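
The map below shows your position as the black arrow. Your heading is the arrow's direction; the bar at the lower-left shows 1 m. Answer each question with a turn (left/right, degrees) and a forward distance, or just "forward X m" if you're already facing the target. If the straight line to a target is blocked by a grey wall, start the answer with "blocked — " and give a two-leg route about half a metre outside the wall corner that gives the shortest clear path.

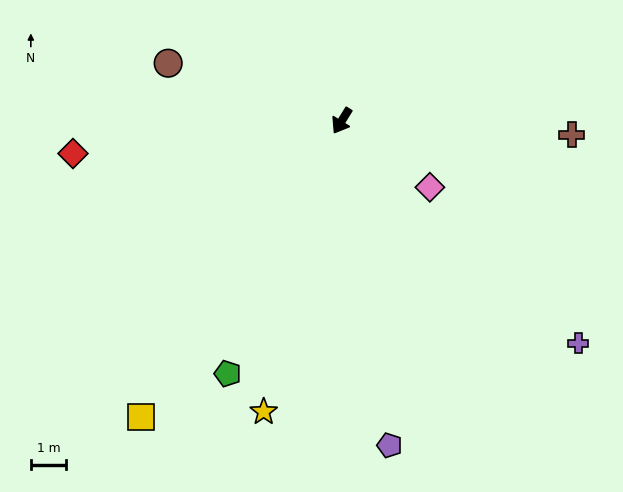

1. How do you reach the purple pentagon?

turn left 40°, forward 9.4 m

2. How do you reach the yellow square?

turn right 2°, forward 10.2 m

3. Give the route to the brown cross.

turn left 118°, forward 6.6 m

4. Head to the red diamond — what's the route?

turn right 51°, forward 7.7 m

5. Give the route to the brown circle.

turn right 77°, forward 5.2 m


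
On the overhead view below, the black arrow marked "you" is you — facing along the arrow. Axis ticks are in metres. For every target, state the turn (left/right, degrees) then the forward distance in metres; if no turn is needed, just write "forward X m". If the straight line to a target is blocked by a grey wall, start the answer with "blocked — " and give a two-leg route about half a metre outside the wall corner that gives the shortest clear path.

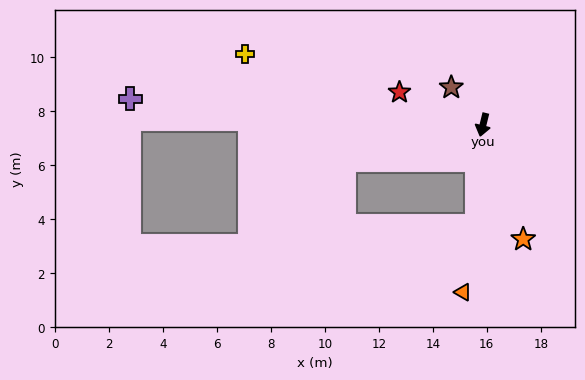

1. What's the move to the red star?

turn right 97°, forward 3.3 m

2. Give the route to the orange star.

turn left 33°, forward 4.5 m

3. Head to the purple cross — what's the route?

turn right 80°, forward 13.1 m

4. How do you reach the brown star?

turn right 126°, forward 1.8 m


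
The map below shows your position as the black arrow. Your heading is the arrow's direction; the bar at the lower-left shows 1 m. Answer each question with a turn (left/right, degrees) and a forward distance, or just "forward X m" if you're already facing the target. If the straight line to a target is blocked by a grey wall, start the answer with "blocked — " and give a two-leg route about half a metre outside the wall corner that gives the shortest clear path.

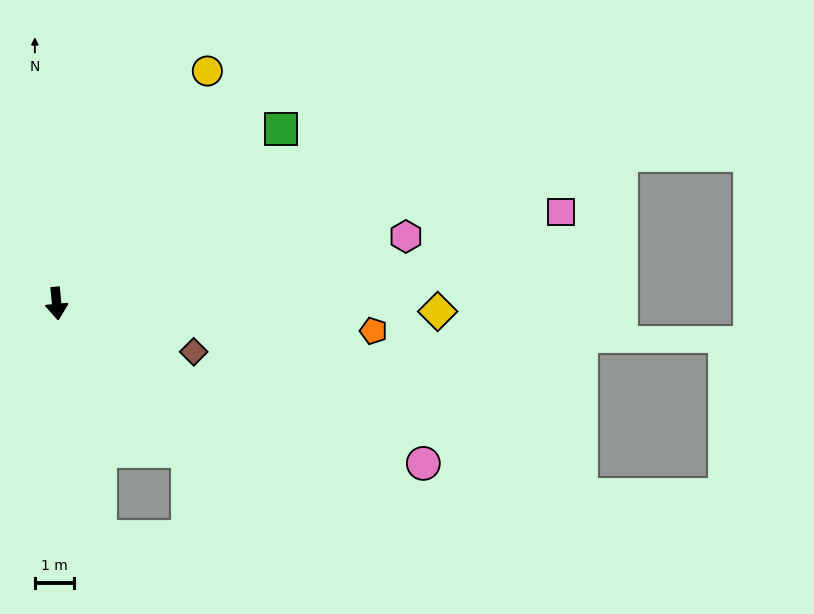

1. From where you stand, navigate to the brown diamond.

turn left 65°, forward 3.7 m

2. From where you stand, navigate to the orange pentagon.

turn left 80°, forward 8.0 m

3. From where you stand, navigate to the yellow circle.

turn left 142°, forward 7.0 m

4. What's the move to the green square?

turn left 123°, forward 7.2 m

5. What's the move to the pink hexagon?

turn left 96°, forward 9.0 m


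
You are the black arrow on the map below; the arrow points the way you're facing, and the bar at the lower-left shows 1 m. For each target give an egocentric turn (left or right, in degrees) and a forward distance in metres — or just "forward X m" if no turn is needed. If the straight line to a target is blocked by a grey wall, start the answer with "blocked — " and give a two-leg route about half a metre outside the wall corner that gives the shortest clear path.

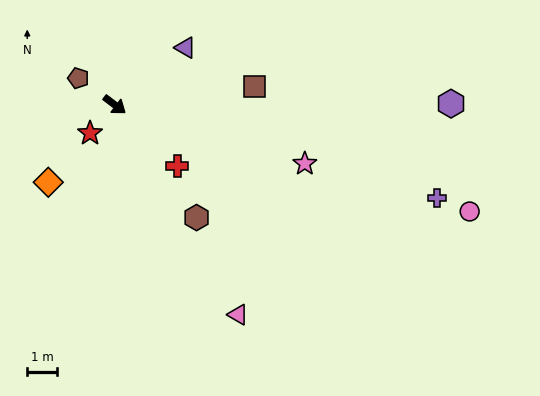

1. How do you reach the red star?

turn right 94°, forward 1.3 m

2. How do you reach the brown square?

turn left 45°, forward 4.7 m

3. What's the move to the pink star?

turn left 20°, forward 6.7 m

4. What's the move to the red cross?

turn right 7°, forward 2.9 m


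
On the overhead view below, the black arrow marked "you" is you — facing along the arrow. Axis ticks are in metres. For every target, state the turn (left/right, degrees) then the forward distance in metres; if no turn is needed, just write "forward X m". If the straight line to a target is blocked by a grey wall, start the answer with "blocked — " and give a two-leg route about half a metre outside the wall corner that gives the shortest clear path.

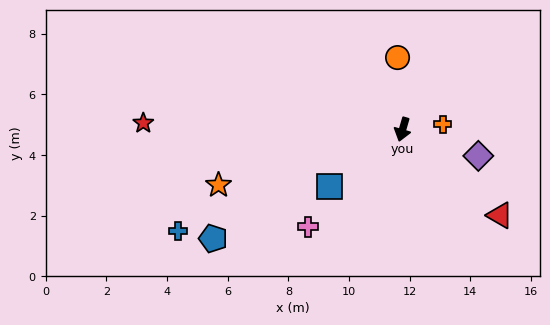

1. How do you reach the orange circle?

turn right 160°, forward 2.4 m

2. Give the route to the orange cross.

turn left 114°, forward 1.3 m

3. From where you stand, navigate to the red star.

turn right 75°, forward 8.6 m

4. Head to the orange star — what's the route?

turn right 57°, forward 6.3 m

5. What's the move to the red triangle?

turn left 65°, forward 4.3 m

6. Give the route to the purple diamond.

turn left 87°, forward 2.6 m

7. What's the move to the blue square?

turn right 36°, forward 3.0 m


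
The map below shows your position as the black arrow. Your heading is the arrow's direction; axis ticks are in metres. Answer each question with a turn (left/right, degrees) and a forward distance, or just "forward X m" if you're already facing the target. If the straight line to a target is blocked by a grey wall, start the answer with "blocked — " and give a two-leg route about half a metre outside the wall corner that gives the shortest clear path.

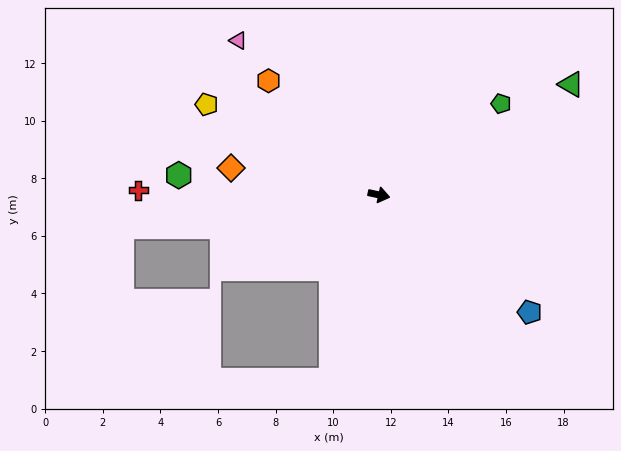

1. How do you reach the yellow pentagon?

turn left 165°, forward 6.8 m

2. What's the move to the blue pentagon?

turn right 26°, forward 6.6 m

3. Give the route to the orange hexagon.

turn left 146°, forward 5.5 m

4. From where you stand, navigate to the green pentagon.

turn left 49°, forward 5.3 m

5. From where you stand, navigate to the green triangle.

turn left 42°, forward 7.7 m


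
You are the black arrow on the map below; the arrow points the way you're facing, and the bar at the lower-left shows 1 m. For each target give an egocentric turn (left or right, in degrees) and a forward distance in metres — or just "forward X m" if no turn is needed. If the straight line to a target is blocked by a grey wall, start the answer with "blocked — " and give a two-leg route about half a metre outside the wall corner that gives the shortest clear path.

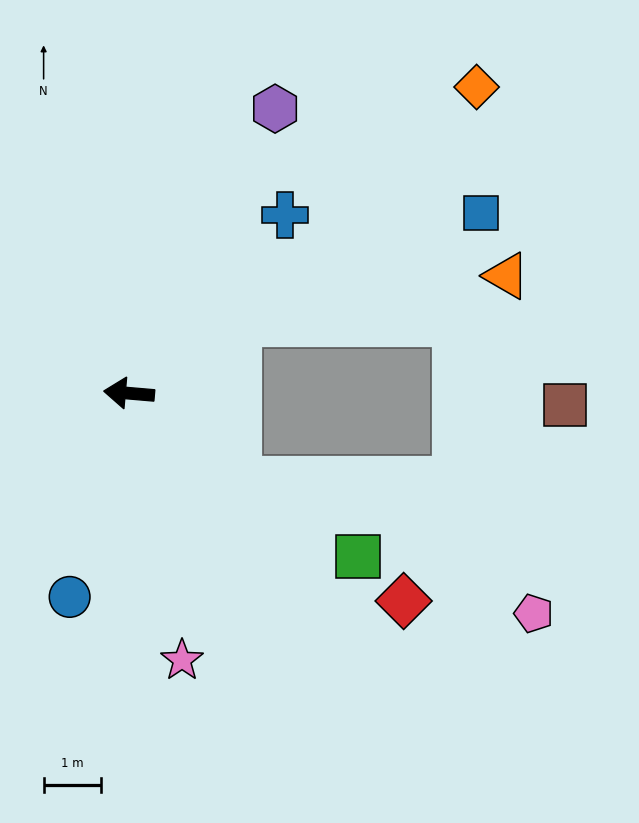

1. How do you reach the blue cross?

turn right 126°, forward 4.1 m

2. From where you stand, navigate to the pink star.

turn left 106°, forward 4.8 m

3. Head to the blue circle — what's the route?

turn left 79°, forward 3.7 m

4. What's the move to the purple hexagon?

turn right 112°, forward 5.6 m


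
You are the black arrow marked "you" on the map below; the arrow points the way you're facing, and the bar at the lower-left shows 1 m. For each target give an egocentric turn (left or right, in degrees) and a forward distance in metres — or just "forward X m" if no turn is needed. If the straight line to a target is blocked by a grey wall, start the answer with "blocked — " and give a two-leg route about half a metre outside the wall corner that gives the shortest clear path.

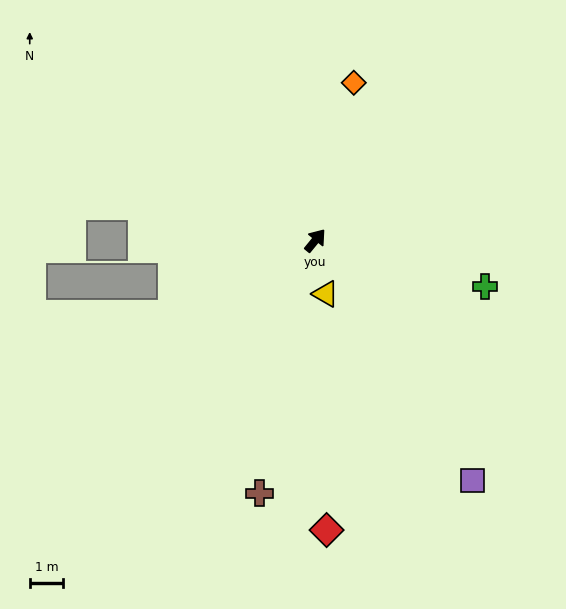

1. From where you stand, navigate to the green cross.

turn right 66°, forward 5.3 m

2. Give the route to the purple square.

turn right 107°, forward 8.6 m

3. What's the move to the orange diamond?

turn left 26°, forward 4.9 m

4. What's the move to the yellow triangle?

turn right 130°, forward 1.6 m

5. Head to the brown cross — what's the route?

turn right 153°, forward 7.8 m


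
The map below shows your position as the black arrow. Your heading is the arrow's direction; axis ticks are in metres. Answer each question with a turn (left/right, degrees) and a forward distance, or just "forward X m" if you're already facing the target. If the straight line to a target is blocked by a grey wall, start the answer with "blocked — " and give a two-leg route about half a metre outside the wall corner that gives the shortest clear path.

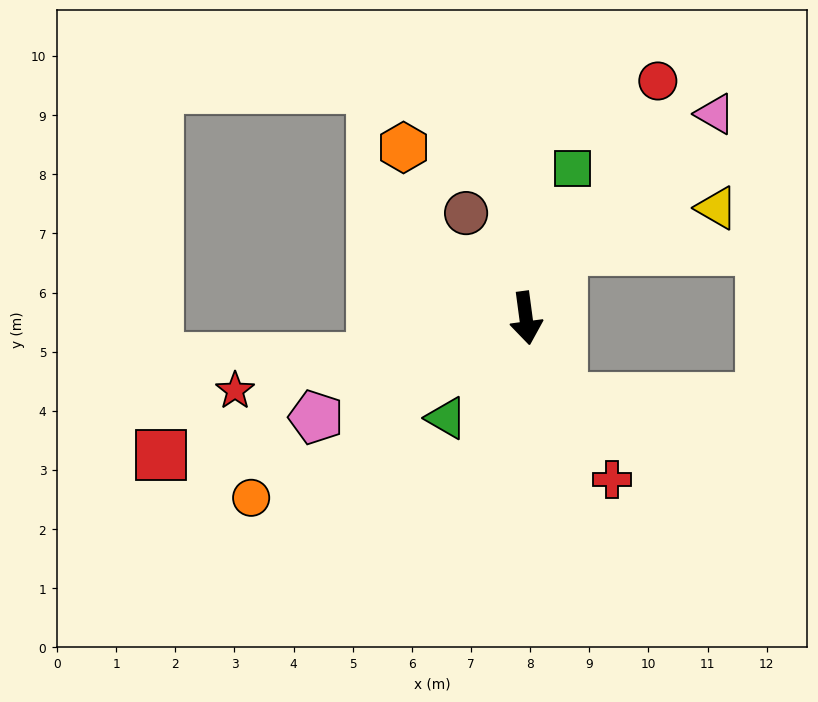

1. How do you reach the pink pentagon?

turn right 72°, forward 3.9 m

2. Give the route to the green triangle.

turn right 46°, forward 2.2 m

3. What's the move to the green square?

turn left 155°, forward 2.6 m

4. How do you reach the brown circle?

turn right 158°, forward 2.0 m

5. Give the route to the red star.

turn right 84°, forward 5.1 m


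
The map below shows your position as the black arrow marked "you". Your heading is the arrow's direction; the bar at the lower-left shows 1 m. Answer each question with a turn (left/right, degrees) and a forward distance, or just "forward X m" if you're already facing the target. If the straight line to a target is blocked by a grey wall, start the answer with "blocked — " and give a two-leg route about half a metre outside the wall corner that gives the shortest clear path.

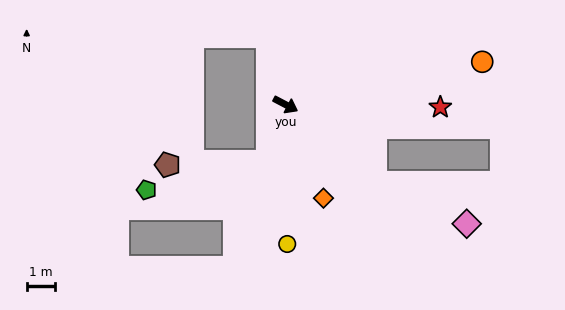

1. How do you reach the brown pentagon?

blocked — turn right 79°, forward 2.1 m, then turn right 72°, forward 3.6 m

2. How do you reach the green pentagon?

blocked — turn right 79°, forward 2.1 m, then turn right 60°, forward 4.5 m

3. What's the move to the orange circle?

turn left 40°, forward 7.2 m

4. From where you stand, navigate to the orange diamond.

turn right 40°, forward 3.6 m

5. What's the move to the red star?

turn left 27°, forward 5.5 m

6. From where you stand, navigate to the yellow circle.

turn right 62°, forward 5.0 m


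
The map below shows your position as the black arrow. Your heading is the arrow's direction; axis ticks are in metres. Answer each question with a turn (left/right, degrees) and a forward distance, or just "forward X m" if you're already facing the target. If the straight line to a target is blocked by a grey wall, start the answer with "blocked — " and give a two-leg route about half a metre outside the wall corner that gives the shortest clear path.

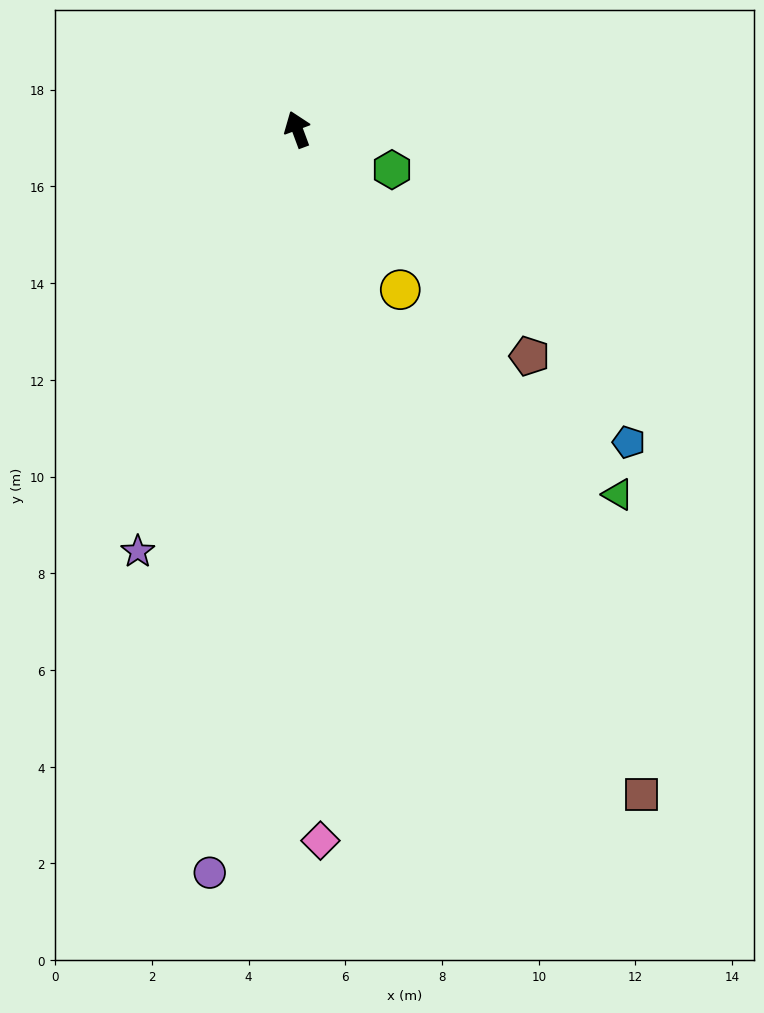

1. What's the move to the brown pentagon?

turn right 155°, forward 6.7 m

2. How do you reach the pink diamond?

turn left 162°, forward 14.7 m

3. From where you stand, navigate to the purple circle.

turn left 153°, forward 15.5 m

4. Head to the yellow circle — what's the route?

turn right 168°, forward 3.9 m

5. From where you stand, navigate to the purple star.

turn left 139°, forward 9.3 m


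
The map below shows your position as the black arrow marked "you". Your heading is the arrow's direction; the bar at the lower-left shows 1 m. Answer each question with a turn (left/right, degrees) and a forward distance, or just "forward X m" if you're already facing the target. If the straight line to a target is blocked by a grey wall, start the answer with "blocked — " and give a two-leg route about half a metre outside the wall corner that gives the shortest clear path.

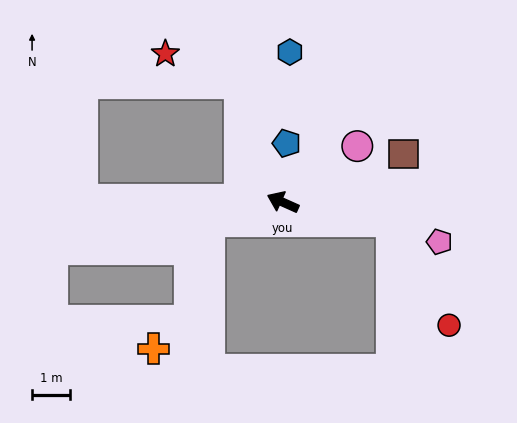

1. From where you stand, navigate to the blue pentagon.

turn right 70°, forward 1.6 m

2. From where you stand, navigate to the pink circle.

turn right 119°, forward 2.5 m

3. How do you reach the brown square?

turn right 134°, forward 3.4 m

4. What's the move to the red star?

blocked — turn right 46°, forward 3.3 m, then turn left 49°, forward 2.1 m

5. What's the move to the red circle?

blocked — turn right 166°, forward 2.9 m, then turn right 51°, forward 3.1 m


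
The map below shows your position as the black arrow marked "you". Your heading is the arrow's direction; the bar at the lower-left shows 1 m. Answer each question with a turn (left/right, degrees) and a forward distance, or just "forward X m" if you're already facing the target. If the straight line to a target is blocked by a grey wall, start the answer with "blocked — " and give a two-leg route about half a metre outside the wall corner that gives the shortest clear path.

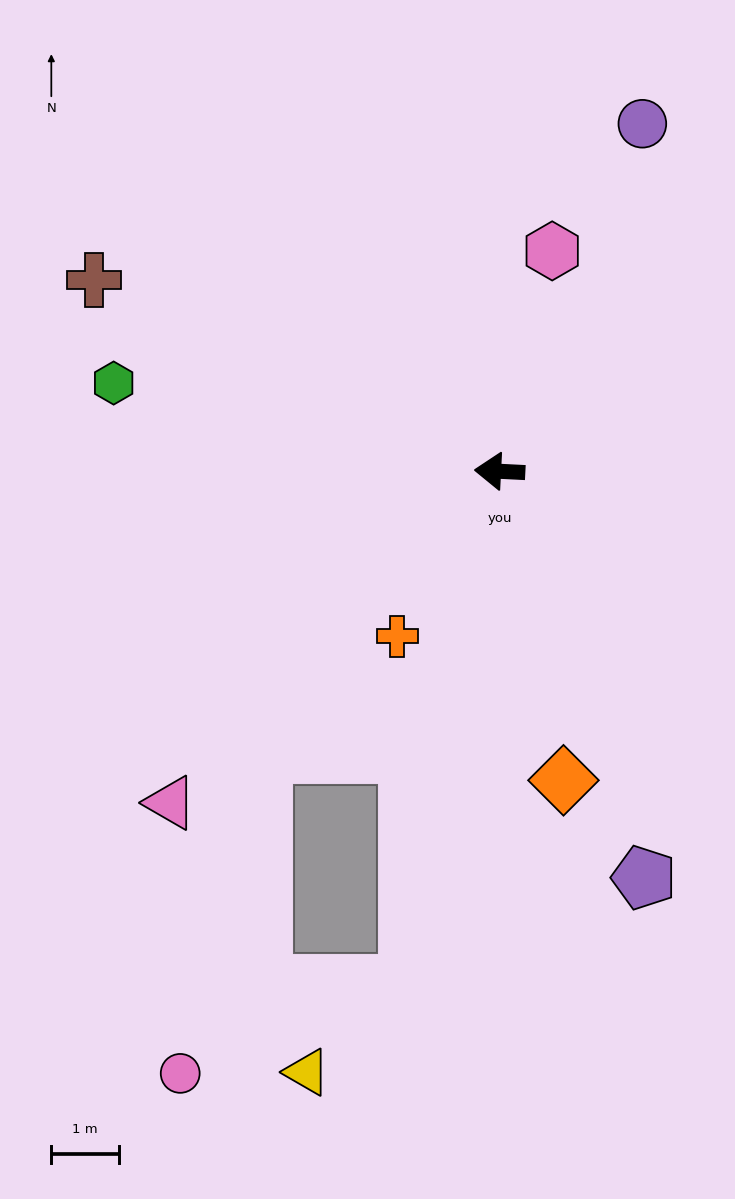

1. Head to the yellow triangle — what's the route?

blocked — turn left 83°, forward 7.7 m, then turn right 39°, forward 2.0 m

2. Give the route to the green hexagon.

turn right 10°, forward 5.8 m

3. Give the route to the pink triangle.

turn left 48°, forward 6.9 m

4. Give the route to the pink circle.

blocked — turn left 83°, forward 7.7 m, then turn right 58°, forward 3.6 m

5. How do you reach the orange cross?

turn left 61°, forward 2.9 m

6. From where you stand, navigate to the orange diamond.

turn left 105°, forward 4.7 m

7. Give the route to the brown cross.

turn right 22°, forward 6.6 m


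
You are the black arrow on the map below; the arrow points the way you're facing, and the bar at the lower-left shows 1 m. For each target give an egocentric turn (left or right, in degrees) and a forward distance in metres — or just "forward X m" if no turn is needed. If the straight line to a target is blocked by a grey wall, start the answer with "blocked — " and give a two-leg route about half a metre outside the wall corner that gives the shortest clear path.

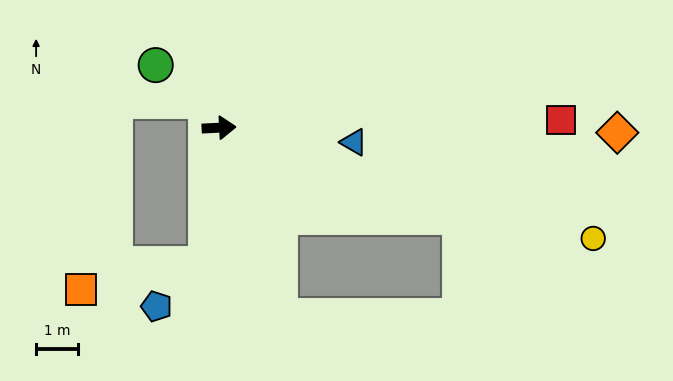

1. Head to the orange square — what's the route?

blocked — turn right 99°, forward 3.3 m, then turn right 72°, forward 3.0 m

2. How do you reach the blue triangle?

turn right 9°, forward 3.2 m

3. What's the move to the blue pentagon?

blocked — turn right 99°, forward 3.3 m, then turn right 43°, forward 1.5 m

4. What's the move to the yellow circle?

turn right 19°, forward 9.3 m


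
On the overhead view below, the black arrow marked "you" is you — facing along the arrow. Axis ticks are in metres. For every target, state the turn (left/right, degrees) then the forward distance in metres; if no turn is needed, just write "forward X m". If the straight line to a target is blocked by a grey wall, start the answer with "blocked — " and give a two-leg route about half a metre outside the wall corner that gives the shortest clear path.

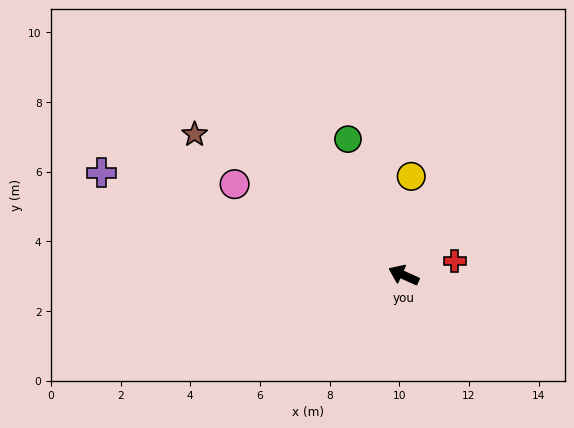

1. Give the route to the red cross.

turn right 140°, forward 1.5 m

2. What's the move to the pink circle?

turn right 4°, forward 5.5 m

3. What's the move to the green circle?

turn right 44°, forward 4.2 m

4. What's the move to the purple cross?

turn left 5°, forward 9.2 m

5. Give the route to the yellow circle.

turn right 70°, forward 2.8 m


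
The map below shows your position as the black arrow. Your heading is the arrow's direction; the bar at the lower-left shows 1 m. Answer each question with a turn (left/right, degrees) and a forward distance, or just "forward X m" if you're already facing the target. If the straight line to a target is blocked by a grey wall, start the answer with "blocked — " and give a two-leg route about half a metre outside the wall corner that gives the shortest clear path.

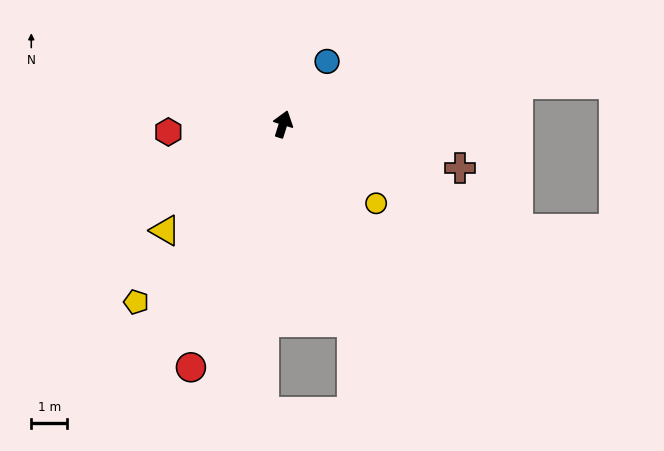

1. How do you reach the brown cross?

turn right 86°, forward 5.1 m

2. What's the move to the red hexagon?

turn left 111°, forward 3.2 m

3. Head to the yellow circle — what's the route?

turn right 113°, forward 3.4 m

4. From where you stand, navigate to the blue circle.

turn right 18°, forward 2.1 m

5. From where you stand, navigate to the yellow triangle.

turn left 150°, forward 4.4 m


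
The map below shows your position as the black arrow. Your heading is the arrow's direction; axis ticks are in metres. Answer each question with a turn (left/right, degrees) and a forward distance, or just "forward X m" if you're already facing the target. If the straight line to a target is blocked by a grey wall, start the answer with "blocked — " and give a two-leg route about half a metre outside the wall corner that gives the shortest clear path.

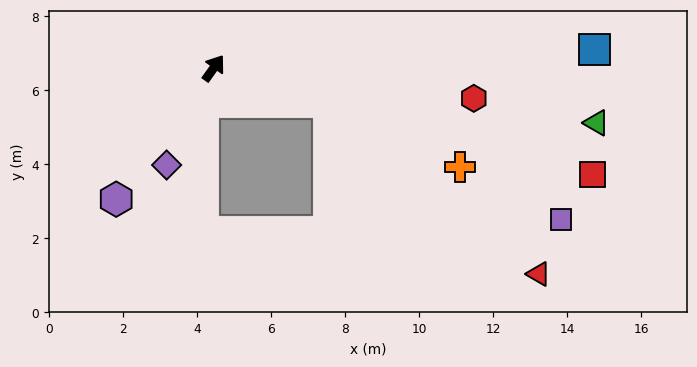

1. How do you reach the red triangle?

blocked — turn right 71°, forward 3.2 m, then turn right 23°, forward 7.3 m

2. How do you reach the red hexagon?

turn right 61°, forward 7.1 m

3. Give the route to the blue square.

turn right 52°, forward 10.3 m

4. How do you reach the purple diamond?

turn right 170°, forward 2.9 m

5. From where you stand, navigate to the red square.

turn right 70°, forward 10.6 m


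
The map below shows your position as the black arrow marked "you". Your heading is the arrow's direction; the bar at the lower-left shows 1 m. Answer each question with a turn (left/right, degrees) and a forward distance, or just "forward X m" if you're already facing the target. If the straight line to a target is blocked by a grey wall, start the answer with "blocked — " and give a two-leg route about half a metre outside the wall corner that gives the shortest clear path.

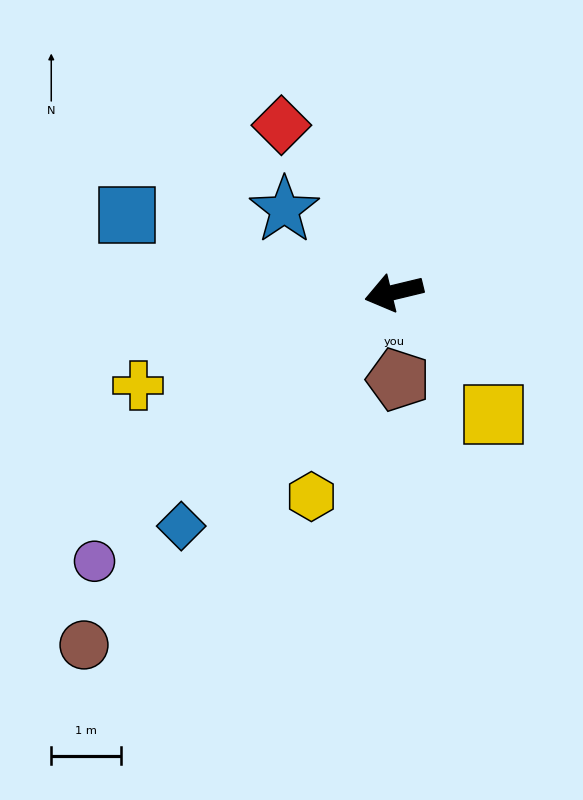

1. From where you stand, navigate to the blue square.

turn right 30°, forward 4.0 m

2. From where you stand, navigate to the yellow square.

turn left 116°, forward 2.2 m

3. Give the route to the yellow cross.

turn left 6°, forward 3.9 m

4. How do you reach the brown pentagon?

turn left 79°, forward 1.2 m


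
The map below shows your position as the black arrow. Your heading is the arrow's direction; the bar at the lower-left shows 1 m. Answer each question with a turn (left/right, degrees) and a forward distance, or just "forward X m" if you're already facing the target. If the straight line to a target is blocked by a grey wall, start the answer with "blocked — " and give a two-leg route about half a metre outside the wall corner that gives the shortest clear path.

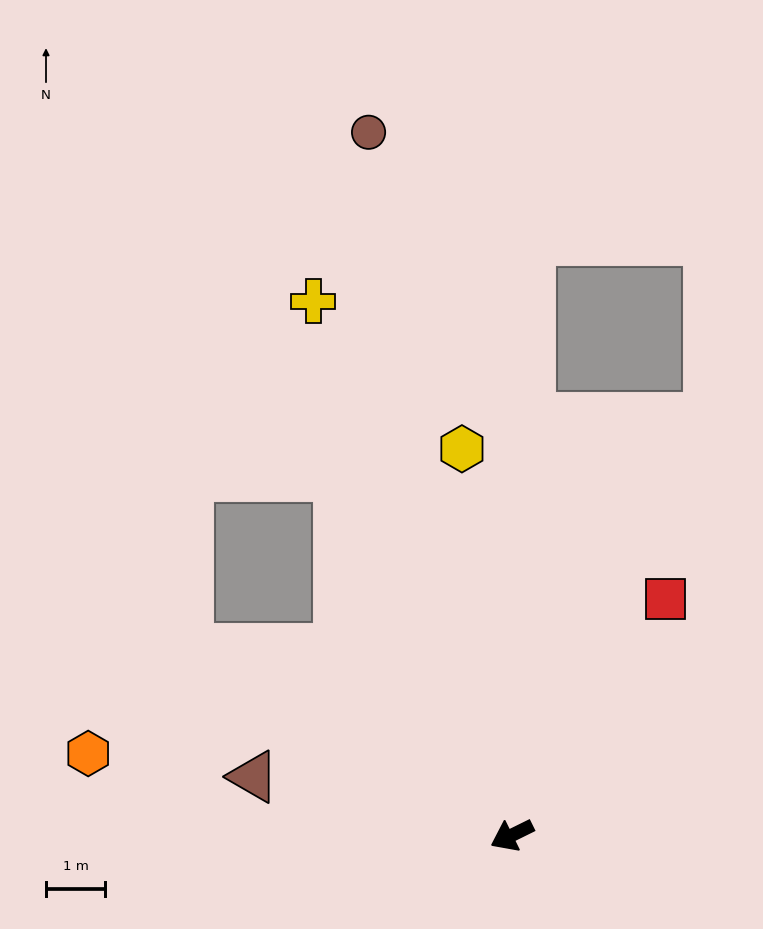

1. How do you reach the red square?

turn right 149°, forward 4.8 m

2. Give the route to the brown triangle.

turn right 39°, forward 4.5 m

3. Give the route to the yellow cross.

turn right 96°, forward 9.7 m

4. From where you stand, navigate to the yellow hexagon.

turn right 109°, forward 6.6 m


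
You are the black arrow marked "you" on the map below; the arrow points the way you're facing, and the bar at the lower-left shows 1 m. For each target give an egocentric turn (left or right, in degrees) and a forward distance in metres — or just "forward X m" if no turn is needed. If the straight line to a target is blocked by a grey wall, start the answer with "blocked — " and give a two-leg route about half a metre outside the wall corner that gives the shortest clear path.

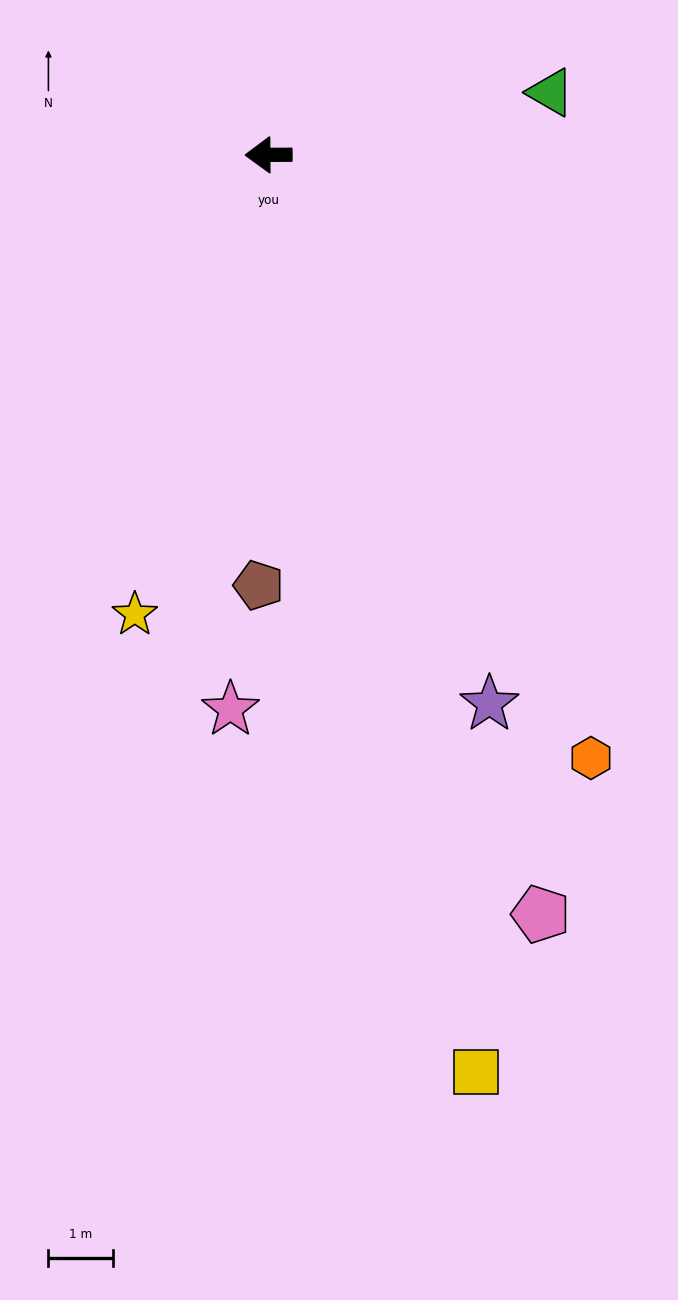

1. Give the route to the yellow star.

turn left 73°, forward 7.4 m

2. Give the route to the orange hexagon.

turn left 118°, forward 10.6 m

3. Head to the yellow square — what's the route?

turn left 102°, forward 14.5 m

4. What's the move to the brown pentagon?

turn left 88°, forward 6.7 m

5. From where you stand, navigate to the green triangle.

turn right 168°, forward 4.5 m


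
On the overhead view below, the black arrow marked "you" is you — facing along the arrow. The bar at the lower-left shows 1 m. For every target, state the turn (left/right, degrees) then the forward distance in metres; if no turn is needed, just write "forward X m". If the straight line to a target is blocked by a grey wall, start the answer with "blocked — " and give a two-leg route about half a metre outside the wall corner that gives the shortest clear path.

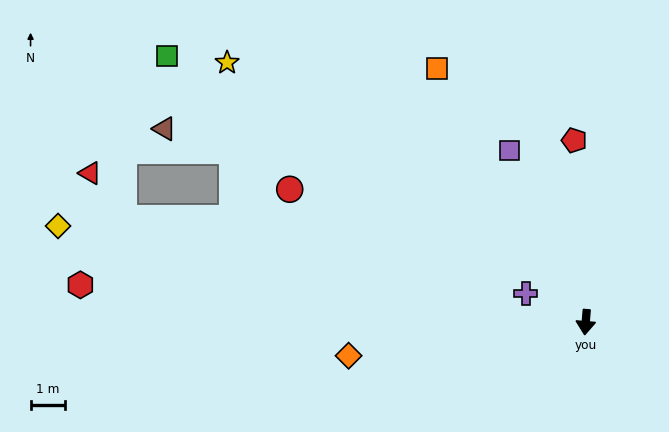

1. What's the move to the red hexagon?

turn right 90°, forward 14.6 m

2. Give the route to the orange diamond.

turn right 77°, forward 6.9 m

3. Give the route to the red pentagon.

turn right 172°, forward 5.2 m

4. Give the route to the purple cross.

turn right 111°, forward 1.9 m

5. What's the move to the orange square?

turn right 145°, forward 8.5 m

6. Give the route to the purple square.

turn right 151°, forward 5.4 m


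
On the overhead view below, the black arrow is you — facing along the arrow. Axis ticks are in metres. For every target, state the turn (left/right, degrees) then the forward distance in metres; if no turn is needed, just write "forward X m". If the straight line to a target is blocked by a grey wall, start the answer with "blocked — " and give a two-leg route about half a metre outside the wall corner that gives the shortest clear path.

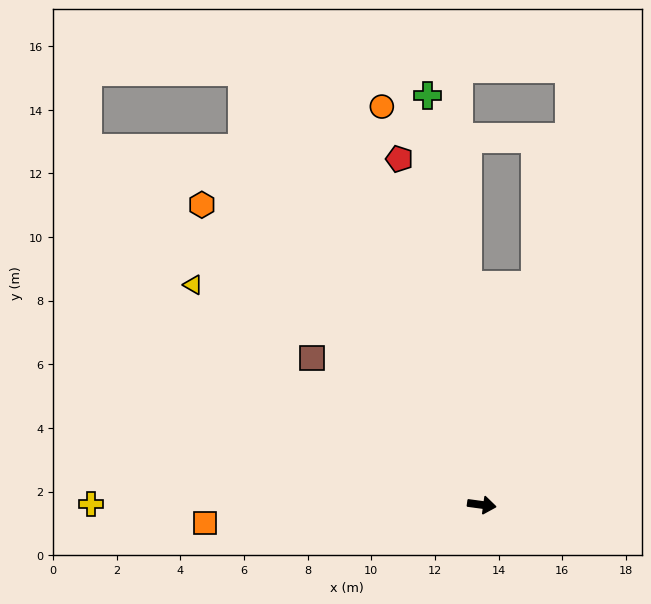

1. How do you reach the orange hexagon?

turn left 141°, forward 12.9 m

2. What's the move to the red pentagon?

turn left 111°, forward 11.2 m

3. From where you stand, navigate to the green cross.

turn left 105°, forward 13.0 m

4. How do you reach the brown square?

turn left 147°, forward 7.1 m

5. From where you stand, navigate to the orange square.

turn right 169°, forward 8.7 m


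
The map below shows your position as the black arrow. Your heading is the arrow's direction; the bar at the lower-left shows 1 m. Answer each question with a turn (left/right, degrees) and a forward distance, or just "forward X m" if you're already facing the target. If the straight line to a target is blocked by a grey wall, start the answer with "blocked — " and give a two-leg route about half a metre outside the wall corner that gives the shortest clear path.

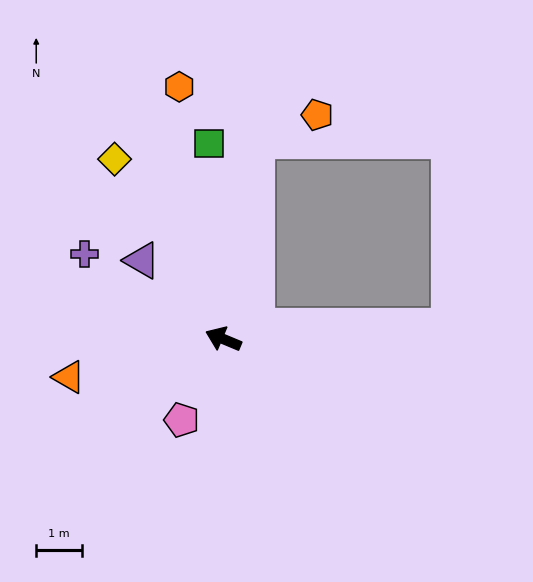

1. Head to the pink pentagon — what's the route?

turn left 85°, forward 2.0 m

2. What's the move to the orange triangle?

turn left 36°, forward 3.5 m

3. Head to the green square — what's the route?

turn right 63°, forward 4.3 m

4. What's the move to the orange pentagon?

blocked — turn right 76°, forward 4.5 m, then turn right 60°, forward 1.5 m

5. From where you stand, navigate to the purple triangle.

turn right 21°, forward 2.5 m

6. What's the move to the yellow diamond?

turn right 36°, forward 4.6 m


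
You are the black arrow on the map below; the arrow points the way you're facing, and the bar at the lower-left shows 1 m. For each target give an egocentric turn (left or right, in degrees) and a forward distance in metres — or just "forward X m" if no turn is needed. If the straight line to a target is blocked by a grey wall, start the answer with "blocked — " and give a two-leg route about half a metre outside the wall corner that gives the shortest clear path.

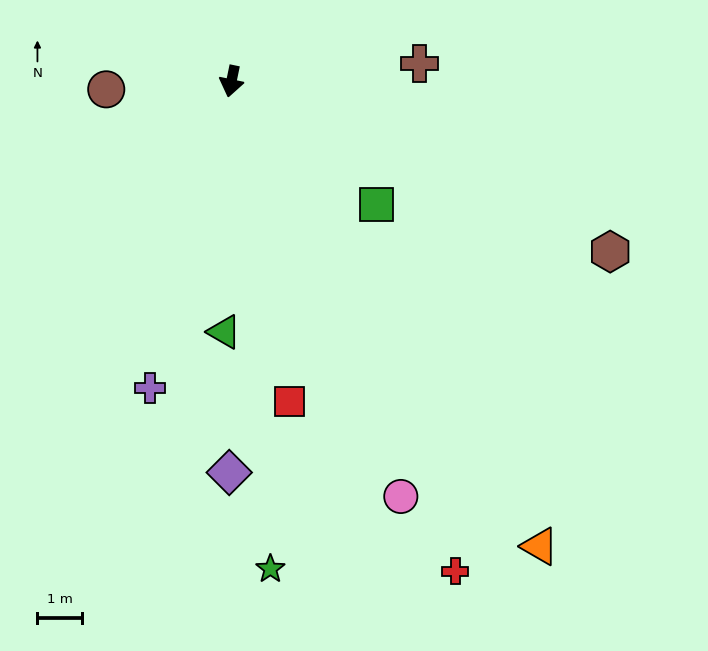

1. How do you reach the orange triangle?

turn left 45°, forward 12.5 m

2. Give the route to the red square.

turn left 22°, forward 7.3 m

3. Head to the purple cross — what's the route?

turn right 3°, forward 7.1 m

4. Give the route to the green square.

turn left 61°, forward 4.3 m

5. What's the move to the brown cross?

turn left 107°, forward 4.2 m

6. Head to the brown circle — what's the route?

turn right 75°, forward 2.8 m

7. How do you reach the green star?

turn left 16°, forward 11.0 m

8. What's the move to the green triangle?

turn left 10°, forward 5.6 m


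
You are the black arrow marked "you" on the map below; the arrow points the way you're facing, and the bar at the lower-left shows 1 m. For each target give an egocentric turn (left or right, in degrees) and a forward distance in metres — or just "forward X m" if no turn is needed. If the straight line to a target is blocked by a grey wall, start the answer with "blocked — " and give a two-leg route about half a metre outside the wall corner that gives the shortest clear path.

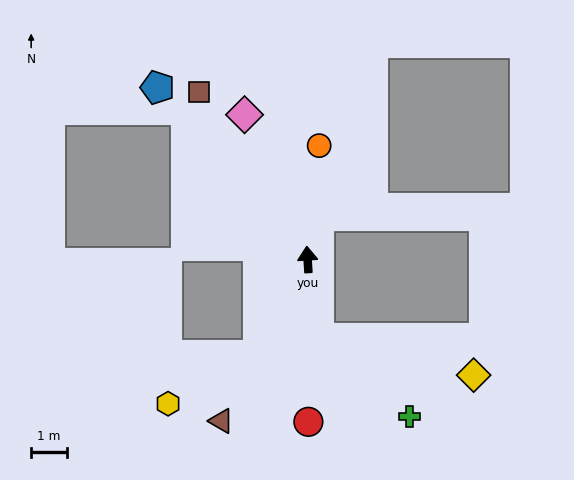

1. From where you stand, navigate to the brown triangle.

turn left 148°, forward 5.1 m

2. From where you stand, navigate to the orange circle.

turn right 9°, forward 3.2 m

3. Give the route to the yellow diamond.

blocked — turn right 176°, forward 2.2 m, then turn left 69°, forward 4.5 m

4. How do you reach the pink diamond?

turn left 20°, forward 4.4 m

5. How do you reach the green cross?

blocked — turn right 176°, forward 2.2 m, then turn left 41°, forward 3.3 m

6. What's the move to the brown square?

turn left 30°, forward 5.6 m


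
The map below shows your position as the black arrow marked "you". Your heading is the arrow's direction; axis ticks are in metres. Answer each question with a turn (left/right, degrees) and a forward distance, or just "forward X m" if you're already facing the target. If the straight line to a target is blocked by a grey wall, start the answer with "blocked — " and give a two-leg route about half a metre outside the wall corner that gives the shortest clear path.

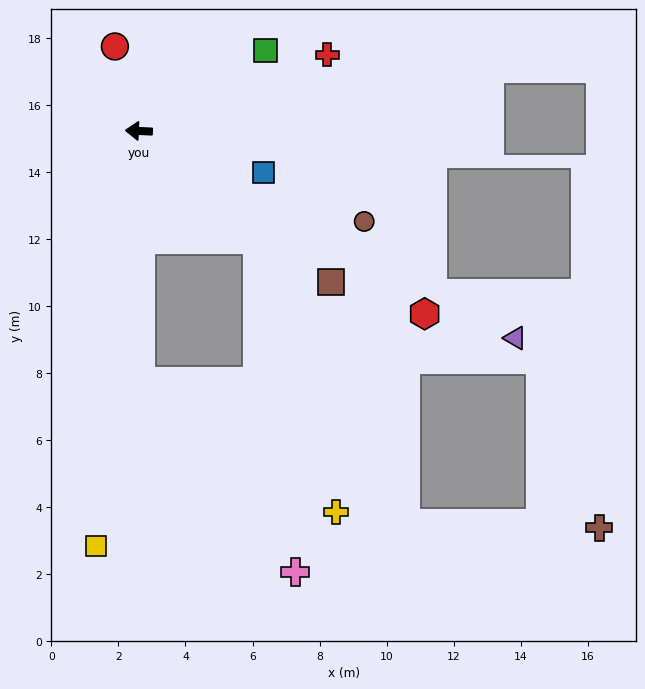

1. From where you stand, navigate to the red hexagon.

turn left 150°, forward 10.1 m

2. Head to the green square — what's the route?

turn right 145°, forward 4.5 m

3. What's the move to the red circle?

turn right 72°, forward 2.6 m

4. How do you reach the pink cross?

blocked — turn left 140°, forward 4.8 m, then turn right 41°, forward 10.0 m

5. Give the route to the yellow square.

turn left 87°, forward 12.4 m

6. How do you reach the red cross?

turn right 155°, forward 6.1 m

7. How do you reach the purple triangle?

turn left 154°, forward 12.8 m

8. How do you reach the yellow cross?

blocked — turn left 140°, forward 4.8 m, then turn right 31°, forward 8.4 m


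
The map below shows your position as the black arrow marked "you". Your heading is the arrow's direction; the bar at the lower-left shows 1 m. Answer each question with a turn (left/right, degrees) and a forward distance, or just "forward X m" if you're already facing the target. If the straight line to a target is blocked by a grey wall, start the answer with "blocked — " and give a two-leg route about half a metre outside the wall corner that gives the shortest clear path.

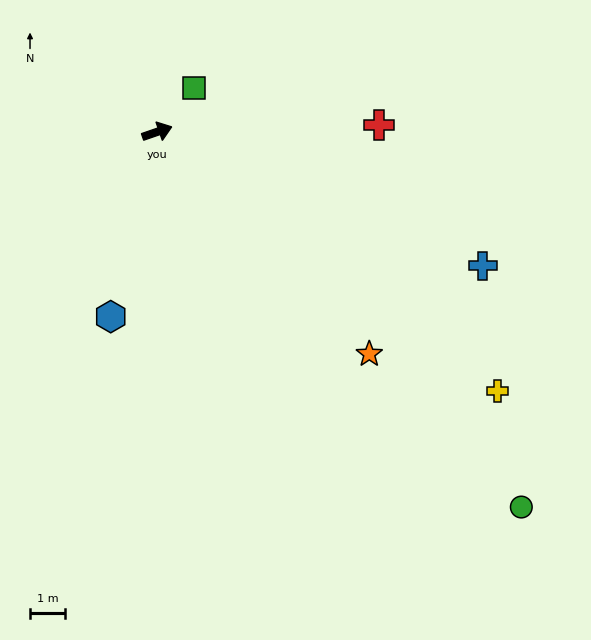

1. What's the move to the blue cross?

turn right 41°, forward 10.0 m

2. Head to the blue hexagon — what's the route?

turn right 123°, forward 5.4 m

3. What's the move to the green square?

turn left 31°, forward 1.6 m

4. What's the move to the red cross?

turn right 17°, forward 6.3 m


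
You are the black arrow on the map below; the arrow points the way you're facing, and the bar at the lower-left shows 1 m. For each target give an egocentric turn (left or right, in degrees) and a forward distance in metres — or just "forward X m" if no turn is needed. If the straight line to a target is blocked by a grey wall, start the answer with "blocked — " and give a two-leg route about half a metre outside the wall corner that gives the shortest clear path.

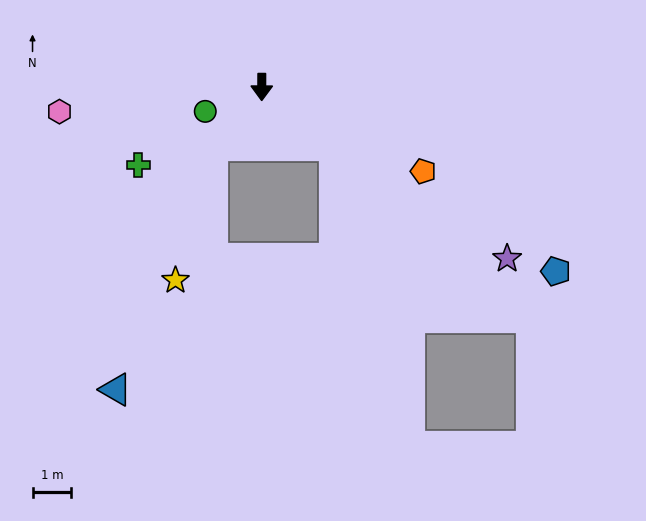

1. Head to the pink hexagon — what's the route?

turn right 83°, forward 5.3 m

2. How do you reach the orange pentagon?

turn left 63°, forward 4.7 m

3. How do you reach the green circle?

turn right 66°, forward 1.6 m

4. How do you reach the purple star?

turn left 55°, forward 7.7 m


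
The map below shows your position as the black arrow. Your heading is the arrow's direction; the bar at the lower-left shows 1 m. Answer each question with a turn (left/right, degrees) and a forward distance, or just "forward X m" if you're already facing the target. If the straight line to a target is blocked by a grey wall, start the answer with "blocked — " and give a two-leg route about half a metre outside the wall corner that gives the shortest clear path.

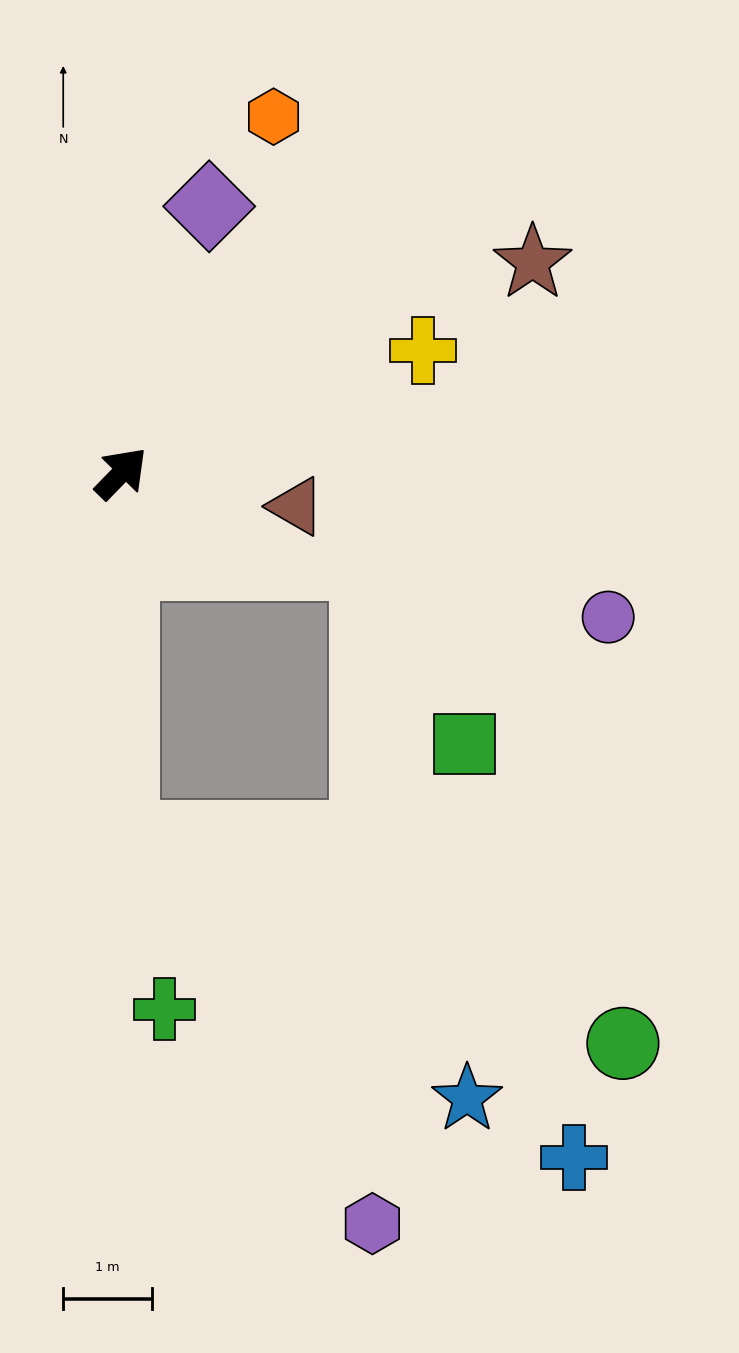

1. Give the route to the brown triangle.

turn right 57°, forward 2.0 m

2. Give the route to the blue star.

blocked — turn right 136°, forward 4.1 m, then turn left 53°, forward 4.9 m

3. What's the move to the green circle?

blocked — turn right 136°, forward 4.1 m, then turn left 68°, forward 6.1 m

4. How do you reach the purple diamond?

turn left 26°, forward 3.2 m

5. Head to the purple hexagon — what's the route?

blocked — turn right 136°, forward 4.1 m, then turn left 33°, forward 5.2 m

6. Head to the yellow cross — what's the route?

turn right 24°, forward 3.7 m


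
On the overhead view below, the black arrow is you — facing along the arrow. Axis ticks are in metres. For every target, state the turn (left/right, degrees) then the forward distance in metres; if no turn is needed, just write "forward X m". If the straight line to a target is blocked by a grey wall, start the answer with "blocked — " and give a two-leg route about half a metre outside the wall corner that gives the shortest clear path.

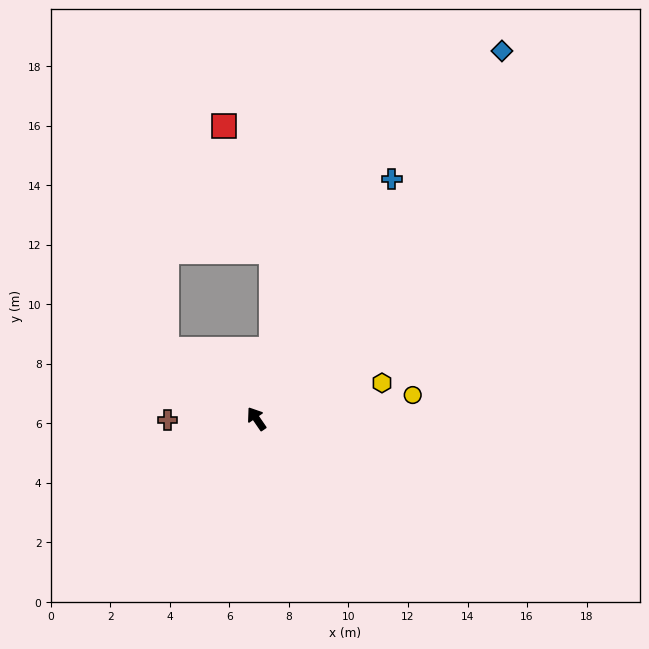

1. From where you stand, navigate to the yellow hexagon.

turn right 109°, forward 4.4 m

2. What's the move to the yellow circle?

turn right 116°, forward 5.3 m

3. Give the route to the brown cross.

turn left 56°, forward 3.0 m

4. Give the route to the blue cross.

turn right 64°, forward 9.2 m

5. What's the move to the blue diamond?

turn right 68°, forward 14.9 m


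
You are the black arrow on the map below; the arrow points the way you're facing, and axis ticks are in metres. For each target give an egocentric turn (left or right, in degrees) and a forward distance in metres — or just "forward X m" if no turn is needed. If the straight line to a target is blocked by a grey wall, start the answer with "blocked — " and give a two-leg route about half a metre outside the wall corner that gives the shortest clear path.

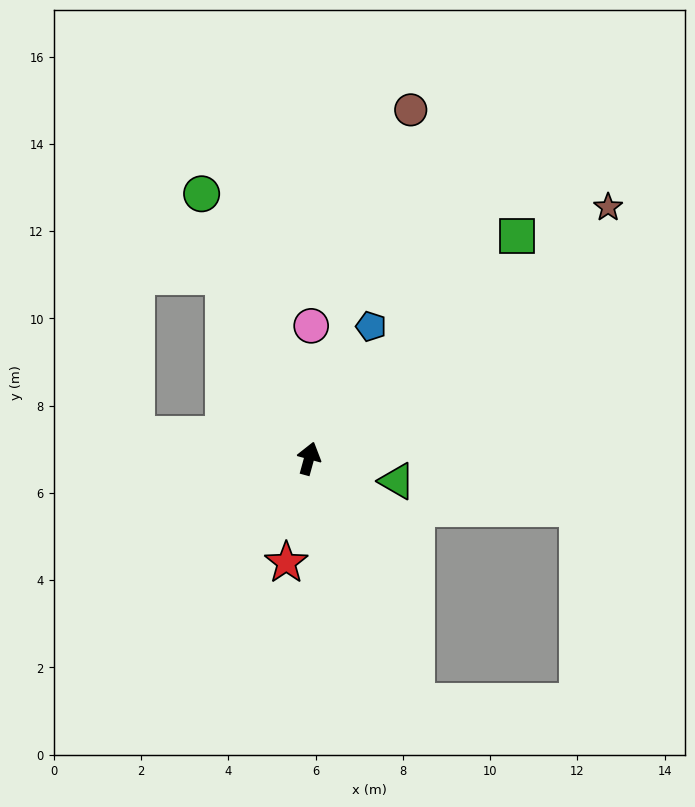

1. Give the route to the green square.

turn right 28°, forward 7.0 m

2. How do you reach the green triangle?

turn right 89°, forward 2.1 m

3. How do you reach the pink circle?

turn left 14°, forward 3.0 m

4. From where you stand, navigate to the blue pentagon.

turn right 10°, forward 3.3 m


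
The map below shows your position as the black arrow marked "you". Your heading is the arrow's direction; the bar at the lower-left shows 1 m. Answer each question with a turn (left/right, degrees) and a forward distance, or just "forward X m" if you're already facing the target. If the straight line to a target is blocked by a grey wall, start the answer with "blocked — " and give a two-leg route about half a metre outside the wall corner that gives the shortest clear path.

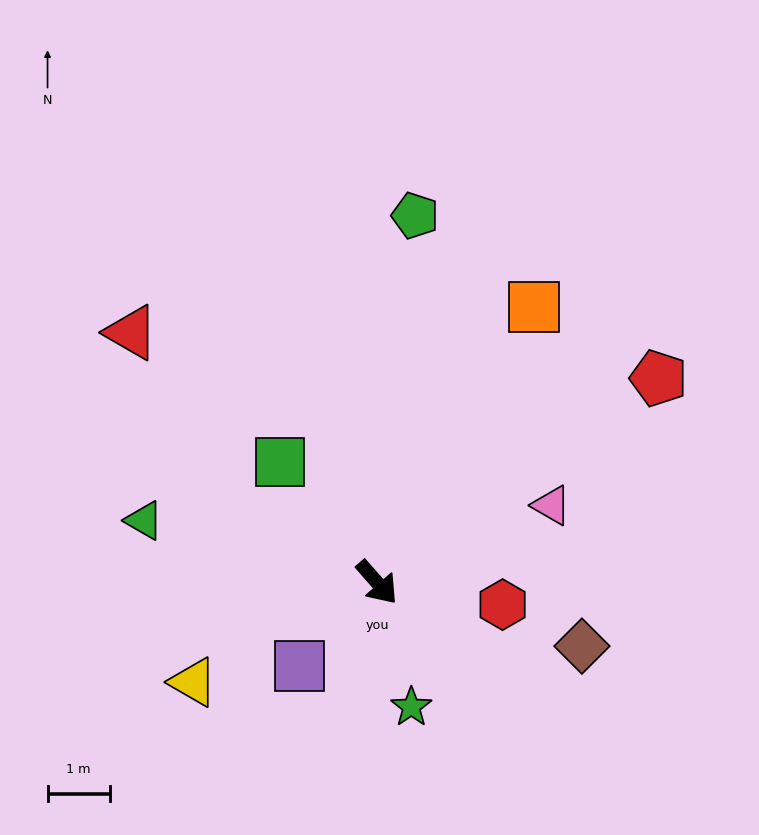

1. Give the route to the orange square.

turn left 109°, forward 5.1 m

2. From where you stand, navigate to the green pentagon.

turn left 133°, forward 5.9 m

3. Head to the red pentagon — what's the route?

turn left 85°, forward 5.6 m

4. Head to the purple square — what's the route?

turn right 84°, forward 1.8 m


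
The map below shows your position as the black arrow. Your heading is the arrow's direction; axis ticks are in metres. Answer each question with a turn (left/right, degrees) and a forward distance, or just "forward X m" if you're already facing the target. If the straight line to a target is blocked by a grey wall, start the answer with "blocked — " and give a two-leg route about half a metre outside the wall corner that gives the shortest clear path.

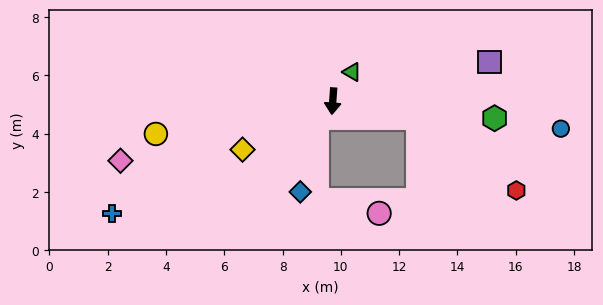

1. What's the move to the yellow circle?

turn right 75°, forward 6.2 m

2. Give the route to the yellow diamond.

turn right 58°, forward 3.5 m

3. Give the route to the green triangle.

turn left 151°, forward 1.2 m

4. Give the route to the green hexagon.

turn left 88°, forward 5.6 m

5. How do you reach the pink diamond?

turn right 70°, forward 7.6 m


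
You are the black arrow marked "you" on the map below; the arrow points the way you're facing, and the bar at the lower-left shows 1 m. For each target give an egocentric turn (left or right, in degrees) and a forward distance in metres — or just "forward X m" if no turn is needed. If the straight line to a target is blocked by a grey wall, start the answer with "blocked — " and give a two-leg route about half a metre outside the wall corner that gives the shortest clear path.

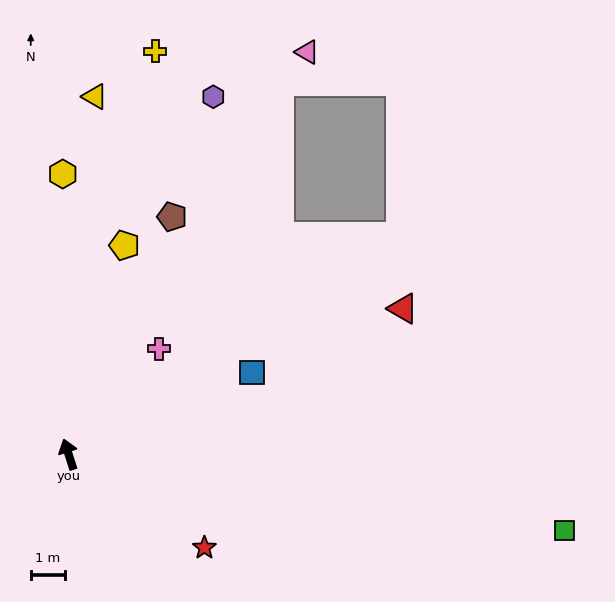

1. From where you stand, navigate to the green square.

turn right 117°, forward 14.8 m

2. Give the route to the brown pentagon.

turn right 41°, forward 7.6 m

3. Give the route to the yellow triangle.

turn right 22°, forward 10.6 m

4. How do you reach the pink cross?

turn right 58°, forward 4.1 m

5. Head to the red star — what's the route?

turn right 142°, forward 4.9 m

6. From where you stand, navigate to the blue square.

turn right 84°, forward 5.9 m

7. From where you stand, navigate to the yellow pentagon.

turn right 33°, forward 6.4 m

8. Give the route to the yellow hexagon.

turn right 17°, forward 8.3 m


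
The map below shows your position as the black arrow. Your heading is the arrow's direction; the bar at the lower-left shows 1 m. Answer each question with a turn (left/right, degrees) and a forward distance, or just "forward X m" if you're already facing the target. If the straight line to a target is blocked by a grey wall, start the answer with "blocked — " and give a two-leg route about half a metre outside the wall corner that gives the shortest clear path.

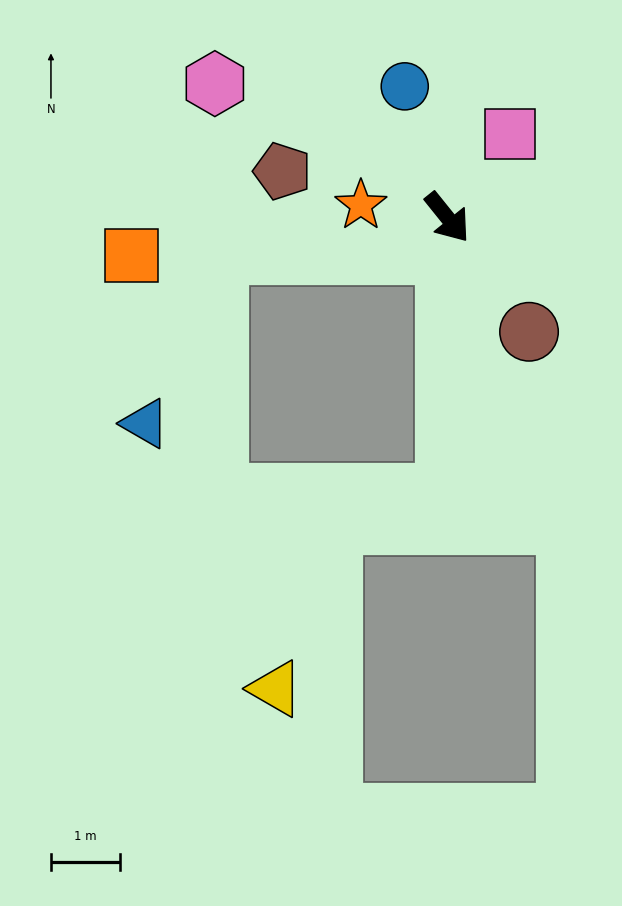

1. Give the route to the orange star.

turn right 137°, forward 1.3 m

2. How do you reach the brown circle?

turn right 3°, forward 2.0 m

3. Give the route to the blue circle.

turn left 159°, forward 2.0 m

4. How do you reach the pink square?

turn left 104°, forward 1.5 m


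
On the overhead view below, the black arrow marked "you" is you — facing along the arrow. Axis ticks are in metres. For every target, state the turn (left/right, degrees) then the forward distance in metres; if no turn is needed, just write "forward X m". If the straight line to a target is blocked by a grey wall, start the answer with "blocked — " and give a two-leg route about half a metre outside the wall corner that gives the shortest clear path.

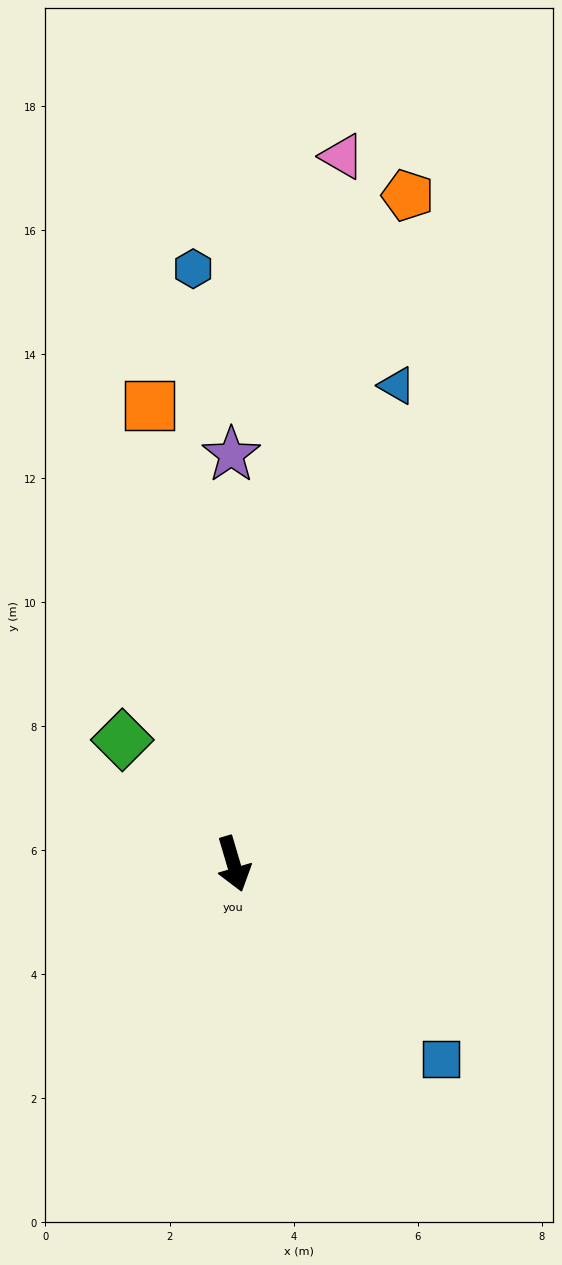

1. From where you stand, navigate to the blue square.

turn left 30°, forward 4.6 m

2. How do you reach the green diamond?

turn right 155°, forward 2.7 m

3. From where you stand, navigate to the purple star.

turn left 164°, forward 6.6 m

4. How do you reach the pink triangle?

turn left 155°, forward 11.5 m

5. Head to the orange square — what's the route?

turn left 174°, forward 7.5 m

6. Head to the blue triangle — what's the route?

turn left 145°, forward 8.1 m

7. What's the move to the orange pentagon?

turn left 149°, forward 11.1 m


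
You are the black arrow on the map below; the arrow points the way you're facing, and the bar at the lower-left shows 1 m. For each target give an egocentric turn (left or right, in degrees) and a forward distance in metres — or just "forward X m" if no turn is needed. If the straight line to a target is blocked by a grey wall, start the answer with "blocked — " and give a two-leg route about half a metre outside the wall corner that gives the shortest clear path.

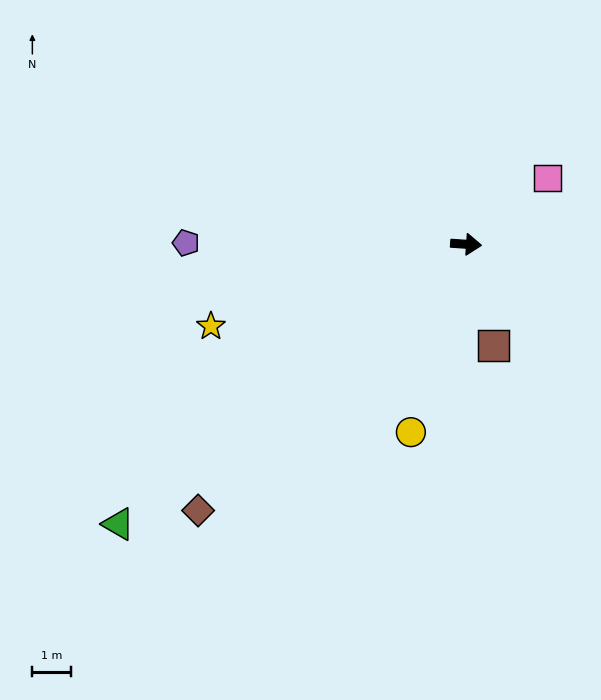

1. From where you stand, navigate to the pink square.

turn left 43°, forward 2.7 m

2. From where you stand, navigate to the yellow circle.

turn right 102°, forward 5.0 m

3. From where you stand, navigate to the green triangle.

turn right 137°, forward 11.4 m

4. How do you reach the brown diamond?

turn right 131°, forward 9.7 m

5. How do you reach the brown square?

turn right 71°, forward 2.7 m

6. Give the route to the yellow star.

turn right 158°, forward 6.9 m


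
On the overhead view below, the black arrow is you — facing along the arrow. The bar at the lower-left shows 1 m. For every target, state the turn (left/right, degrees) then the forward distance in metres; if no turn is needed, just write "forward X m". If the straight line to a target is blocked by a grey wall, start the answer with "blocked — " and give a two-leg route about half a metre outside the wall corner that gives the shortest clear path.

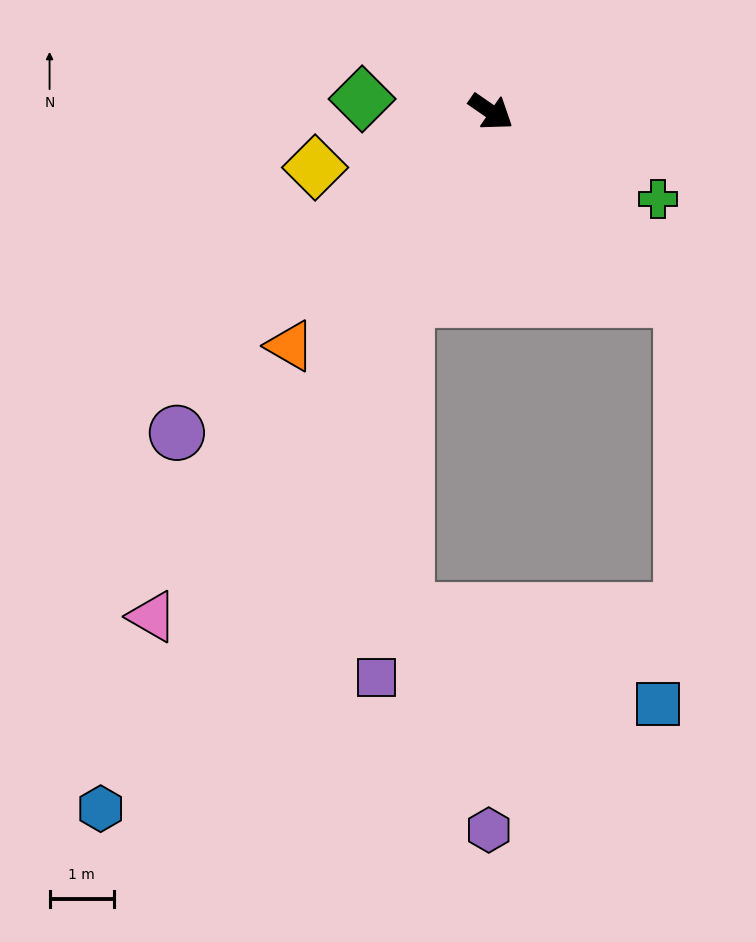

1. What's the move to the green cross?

turn left 7°, forward 2.9 m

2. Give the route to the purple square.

blocked — turn right 79°, forward 3.2 m, then turn left 19°, forward 5.9 m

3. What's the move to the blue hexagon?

turn right 85°, forward 12.5 m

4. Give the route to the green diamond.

turn right 151°, forward 2.0 m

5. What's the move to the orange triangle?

turn right 96°, forward 4.8 m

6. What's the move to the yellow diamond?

turn right 128°, forward 2.9 m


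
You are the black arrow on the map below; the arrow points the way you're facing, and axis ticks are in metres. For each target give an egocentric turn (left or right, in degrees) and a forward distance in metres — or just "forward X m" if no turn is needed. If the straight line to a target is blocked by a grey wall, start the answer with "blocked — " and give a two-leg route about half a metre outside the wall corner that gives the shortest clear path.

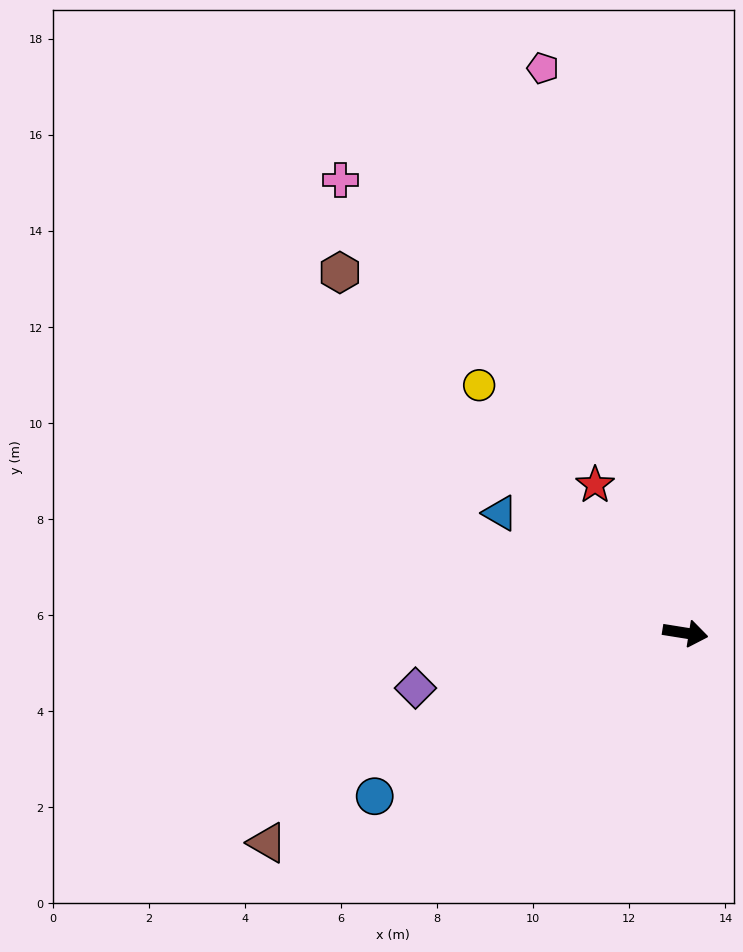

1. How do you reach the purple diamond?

turn right 159°, forward 5.7 m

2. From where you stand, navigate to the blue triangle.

turn left 156°, forward 4.6 m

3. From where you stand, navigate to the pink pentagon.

turn left 113°, forward 12.1 m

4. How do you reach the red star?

turn left 130°, forward 3.6 m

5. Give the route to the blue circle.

turn right 143°, forward 7.3 m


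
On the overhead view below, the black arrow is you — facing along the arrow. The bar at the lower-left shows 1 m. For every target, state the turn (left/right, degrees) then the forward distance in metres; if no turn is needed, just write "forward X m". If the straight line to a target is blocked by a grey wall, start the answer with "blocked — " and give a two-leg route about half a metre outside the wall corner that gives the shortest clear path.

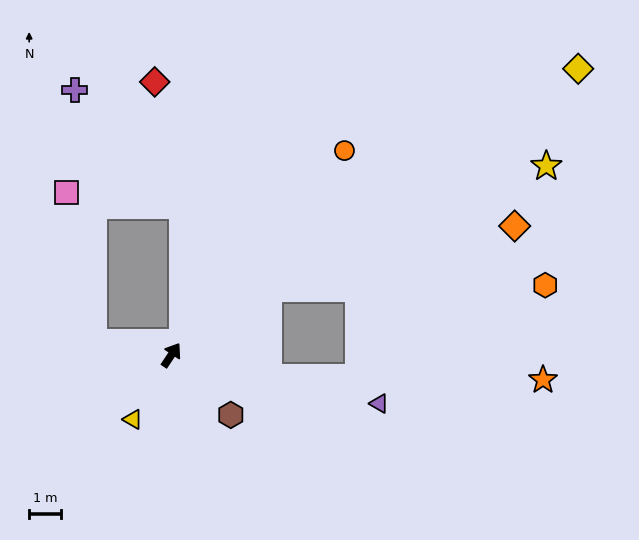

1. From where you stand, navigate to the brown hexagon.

turn right 102°, forward 2.7 m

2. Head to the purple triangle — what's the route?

turn right 70°, forward 6.8 m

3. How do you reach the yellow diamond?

turn right 21°, forward 15.7 m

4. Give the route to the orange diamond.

blocked — turn right 22°, forward 3.7 m, then turn right 20°, forward 8.0 m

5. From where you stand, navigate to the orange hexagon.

blocked — turn right 22°, forward 3.7 m, then turn right 34°, forward 8.8 m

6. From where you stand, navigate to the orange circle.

turn right 7°, forward 8.5 m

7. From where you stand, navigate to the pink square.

blocked — turn left 114°, forward 2.5 m, then turn right 70°, forward 4.8 m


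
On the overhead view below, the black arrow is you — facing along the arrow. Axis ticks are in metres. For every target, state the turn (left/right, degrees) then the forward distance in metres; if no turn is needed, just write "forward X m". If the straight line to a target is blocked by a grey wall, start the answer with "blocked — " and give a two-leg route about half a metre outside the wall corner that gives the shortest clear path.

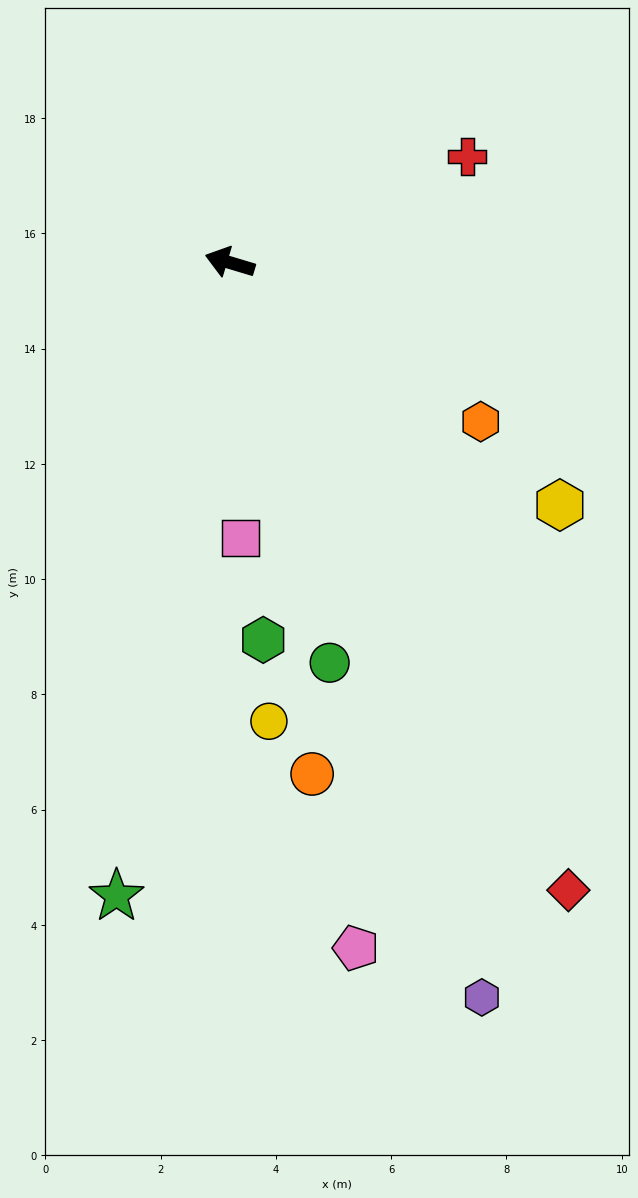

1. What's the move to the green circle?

turn left 121°, forward 7.2 m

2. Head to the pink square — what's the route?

turn left 109°, forward 4.8 m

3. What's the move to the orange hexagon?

turn left 164°, forward 5.2 m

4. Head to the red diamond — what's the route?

turn left 135°, forward 12.4 m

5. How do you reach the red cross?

turn right 139°, forward 4.5 m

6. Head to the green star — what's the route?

turn left 97°, forward 11.2 m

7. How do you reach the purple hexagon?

turn left 126°, forward 13.5 m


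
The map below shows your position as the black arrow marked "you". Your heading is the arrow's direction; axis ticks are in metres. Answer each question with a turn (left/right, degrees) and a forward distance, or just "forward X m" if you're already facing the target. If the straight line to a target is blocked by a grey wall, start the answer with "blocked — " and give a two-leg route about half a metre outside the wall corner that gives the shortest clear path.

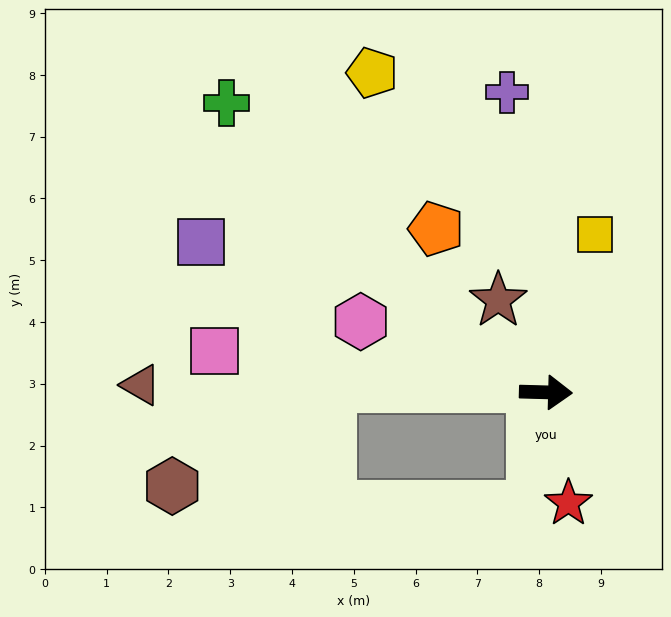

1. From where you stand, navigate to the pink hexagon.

turn left 161°, forward 3.2 m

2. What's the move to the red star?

turn right 77°, forward 1.8 m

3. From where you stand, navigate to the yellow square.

turn left 74°, forward 2.7 m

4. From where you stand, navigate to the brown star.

turn left 119°, forward 1.7 m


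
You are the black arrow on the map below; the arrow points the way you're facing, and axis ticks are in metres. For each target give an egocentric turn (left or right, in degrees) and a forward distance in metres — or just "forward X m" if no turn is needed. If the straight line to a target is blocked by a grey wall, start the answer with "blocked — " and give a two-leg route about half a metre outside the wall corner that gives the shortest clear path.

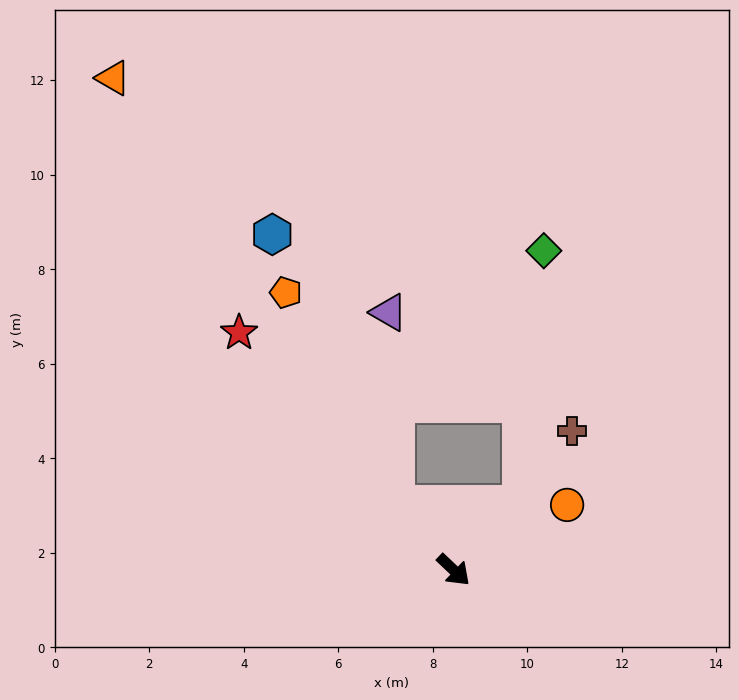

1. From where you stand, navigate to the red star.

turn left 176°, forward 6.8 m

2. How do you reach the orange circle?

turn left 73°, forward 2.8 m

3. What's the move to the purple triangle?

blocked — turn left 175°, forward 1.8 m, then turn right 40°, forward 4.1 m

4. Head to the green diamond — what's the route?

blocked — turn left 87°, forward 2.0 m, then turn left 42°, forward 5.4 m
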